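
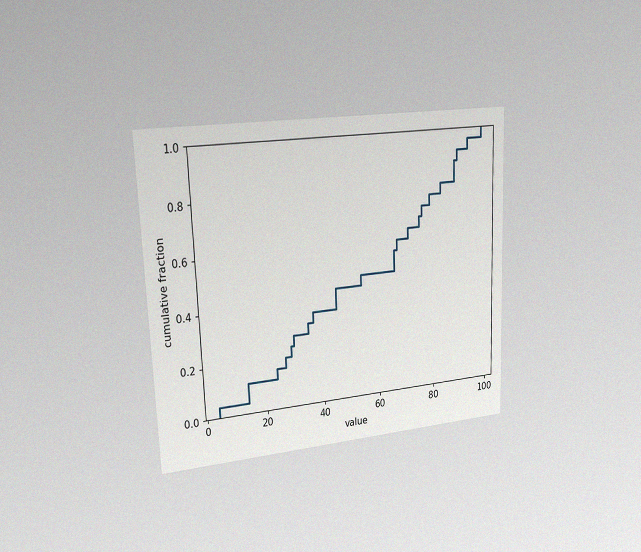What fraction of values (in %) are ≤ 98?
The chart is tilted about 2° counter-clockwise and viewed slightly from the left, with some photo noise. At x=98 the ECDF step is at 100%.

100%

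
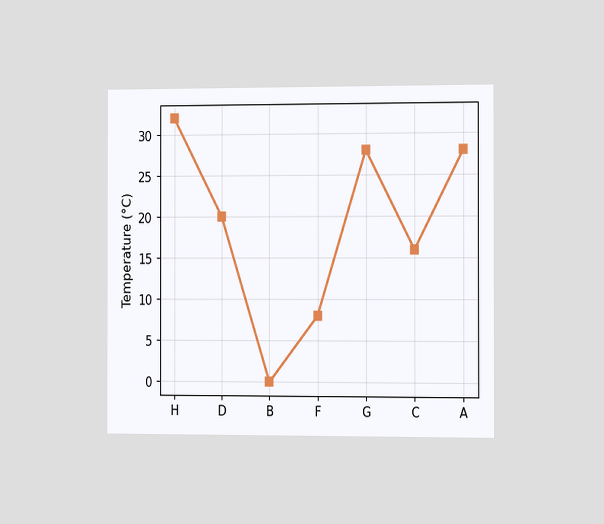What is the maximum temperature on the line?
The chart is viewed slightly from the right. The highest point is at H, and reading across to the y-axis gives 32°C.

32°C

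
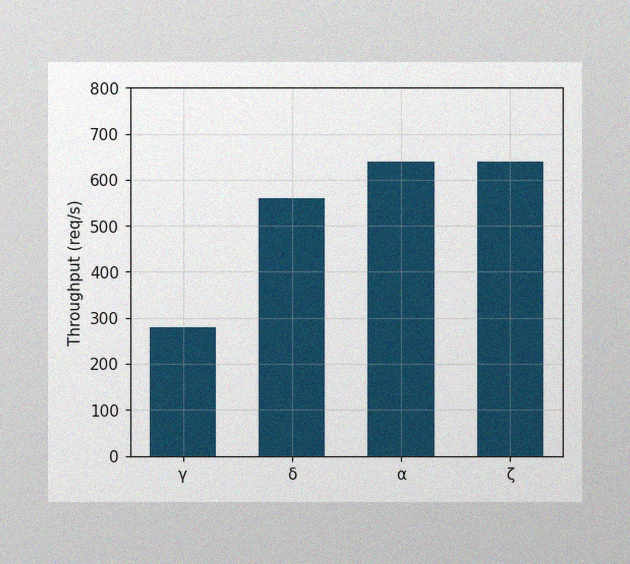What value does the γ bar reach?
The image has some photo noise and uneven lighting. Reading along the chart's y-axis, the γ bar reaches 280req/s.

280req/s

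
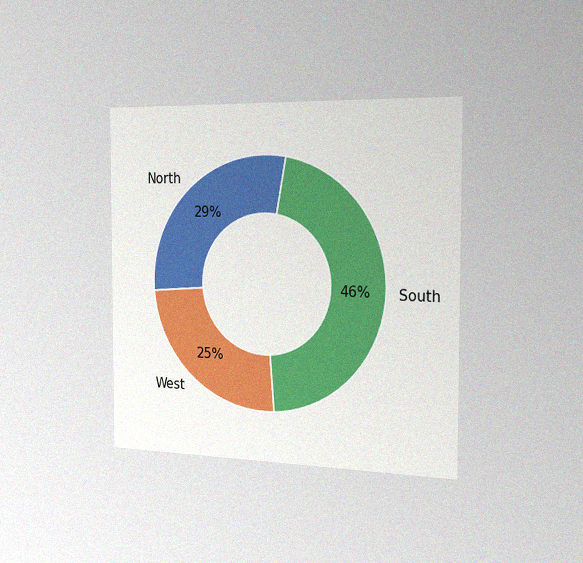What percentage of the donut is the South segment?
46%

The chart is viewed slightly from the right, with some photo noise. The South segment takes up 46% of the ring.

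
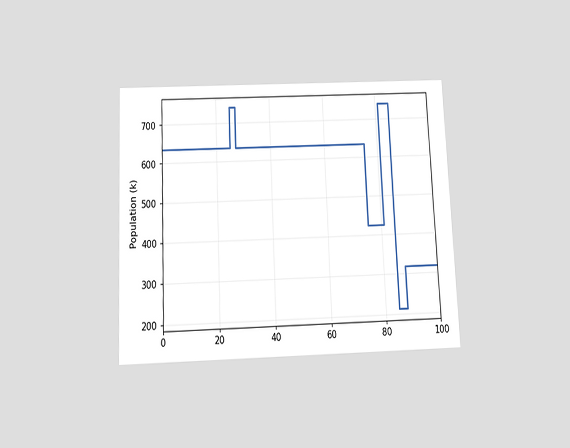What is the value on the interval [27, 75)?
The chart is tilted about 3° counter-clockwise and viewed slightly from below. On [27, 75) the step sits at 636k.

636k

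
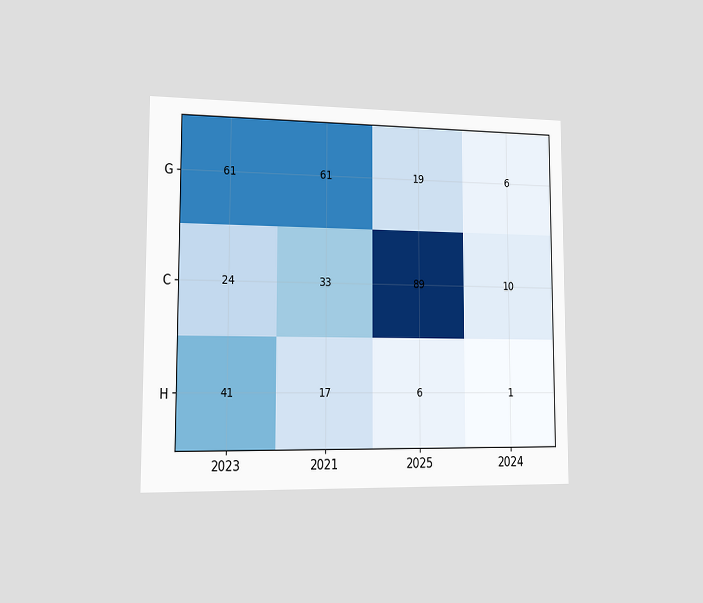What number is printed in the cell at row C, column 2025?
The chart is viewed slightly from the left. The (C, 2025) cell reads 89.

89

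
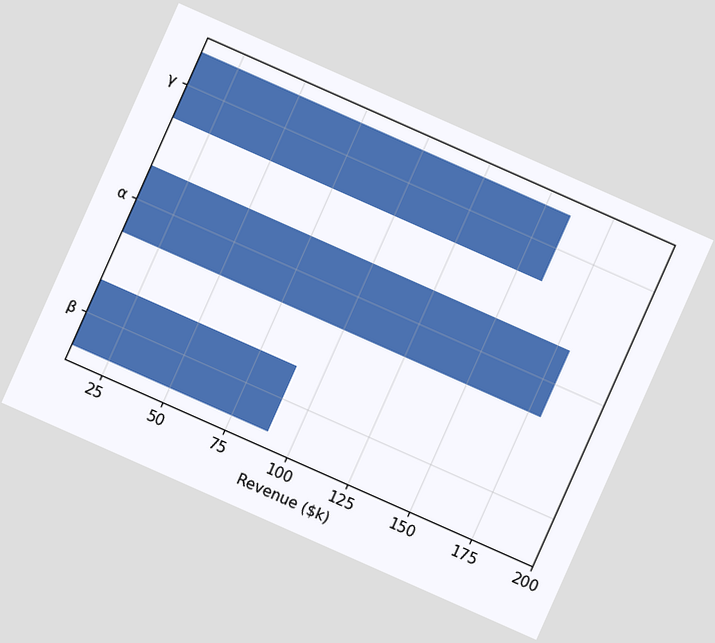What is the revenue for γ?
The chart is tilted about 24° clockwise. Reading along the chart's x-axis, the γ bar reaches $160k.

$160k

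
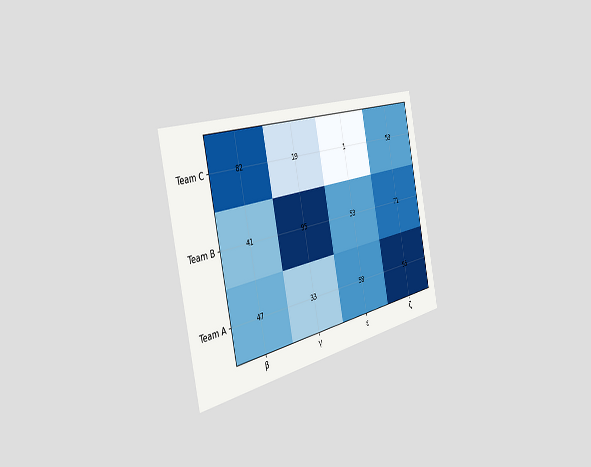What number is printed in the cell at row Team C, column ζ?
The chart is tilted about 12° counter-clockwise and viewed slightly from the left. The (Team C, ζ) cell reads 53.

53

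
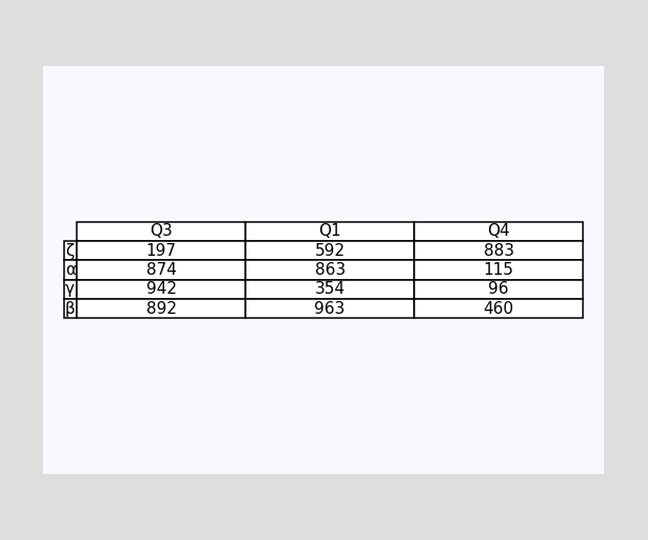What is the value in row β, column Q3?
892

The (β, Q3) cell reads 892.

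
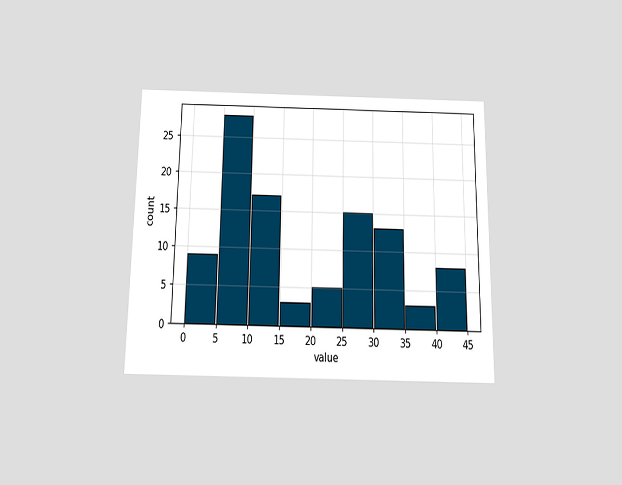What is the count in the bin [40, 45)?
The chart is viewed slightly from below. The [40, 45) bin has height 8.

8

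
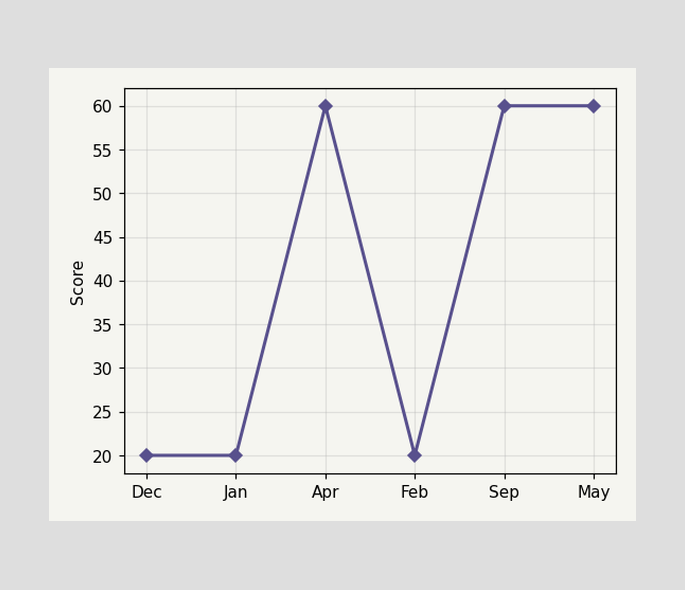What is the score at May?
60

At May, the line is at 60.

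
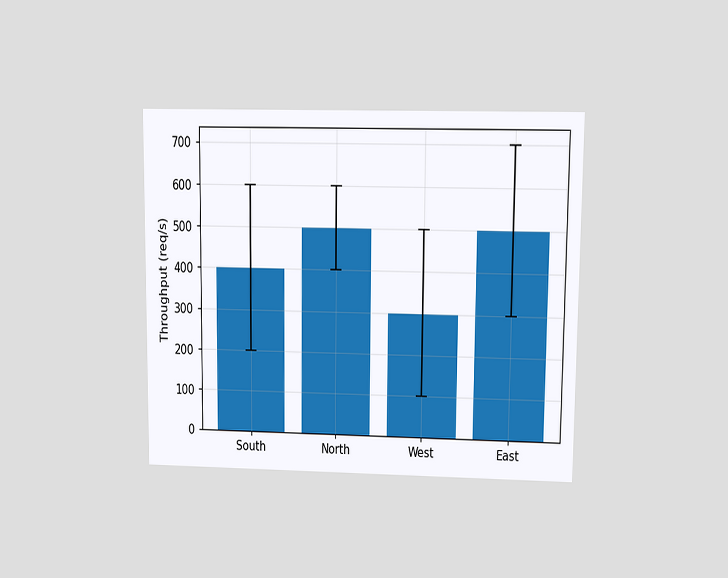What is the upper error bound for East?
The chart is viewed at a slight angle. The East bar's upper whisker reaches 700req/s.

700req/s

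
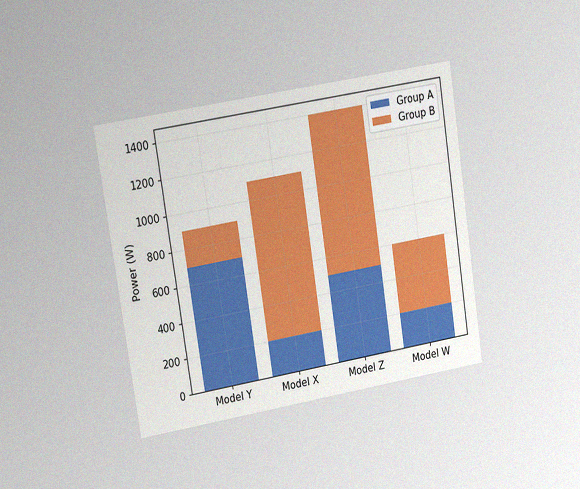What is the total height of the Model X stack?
The chart is tilted about 9° counter-clockwise and viewed slightly from the left, with some photo noise. The Model X stack's top reaches 1100W on the y-axis.

1100W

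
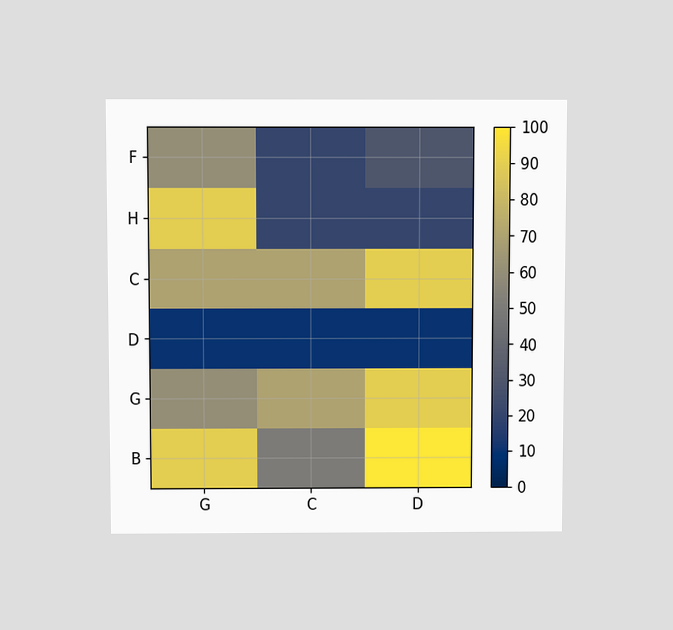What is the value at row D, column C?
10

The chart is viewed slightly from above. Matching cell (D, C) against the colorbar gives 10.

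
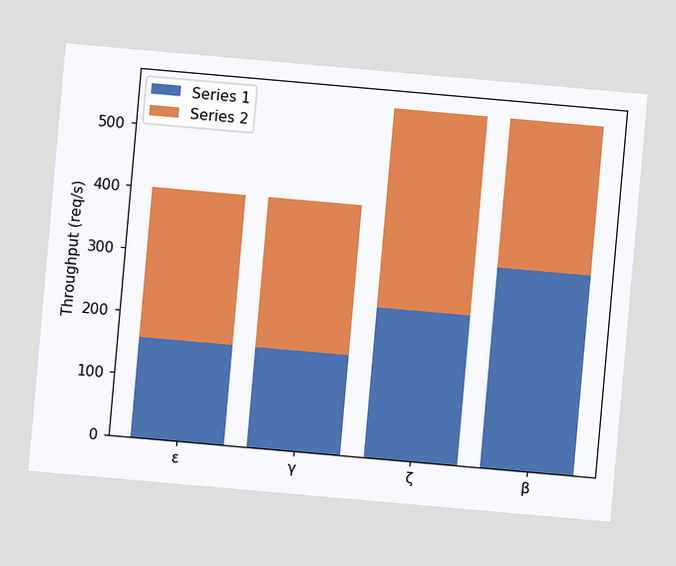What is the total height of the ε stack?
The chart is tilted about 5° clockwise. The ε stack's top reaches 400req/s on the y-axis.

400req/s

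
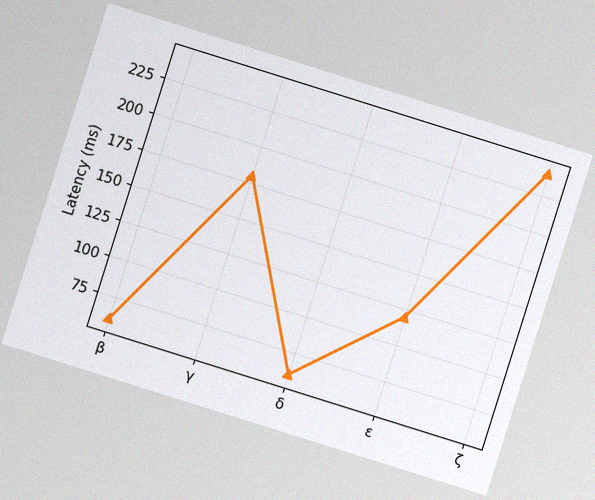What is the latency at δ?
The chart is tilted about 17° clockwise, with some photo noise. At δ, the line is at 60ms.

60ms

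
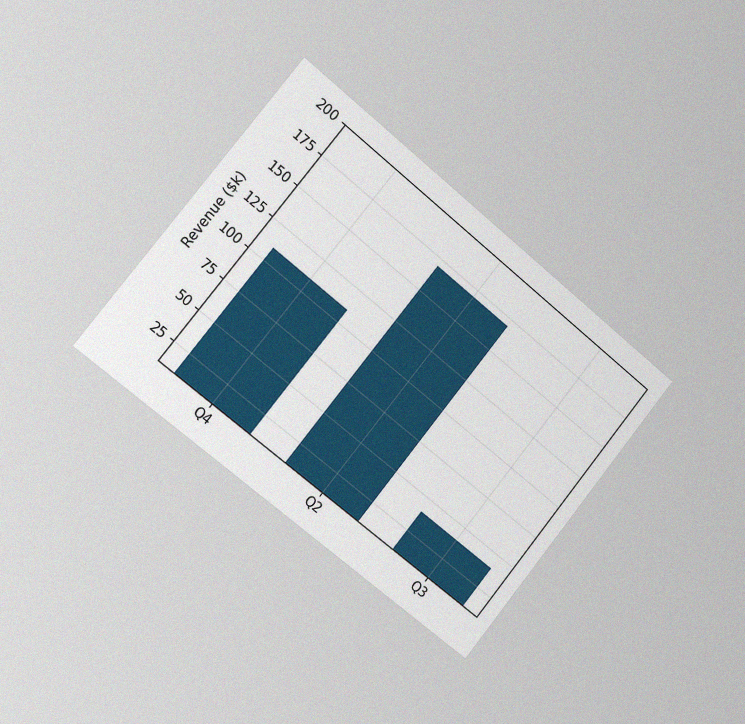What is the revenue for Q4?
$110k

The chart is tilted about 39° clockwise and viewed slightly from the left, with some photo noise. Reading along the chart's y-axis, the Q4 bar reaches $110k.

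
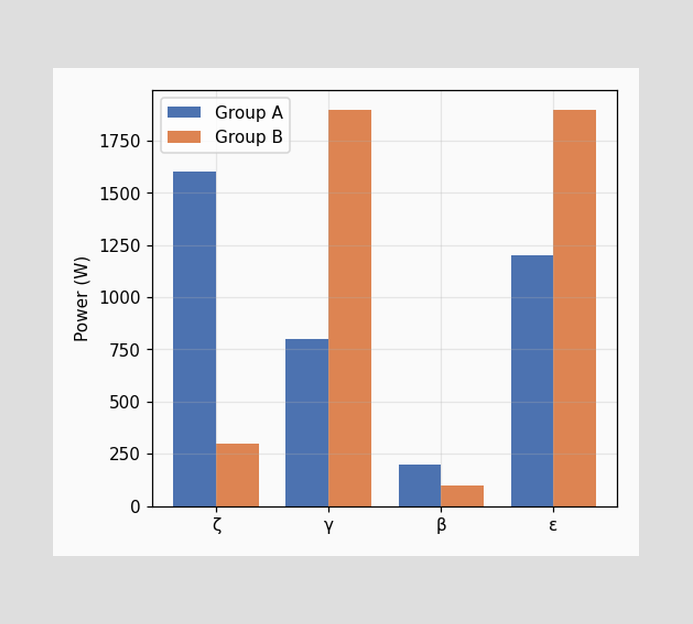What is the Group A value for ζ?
The Group A bar at ζ reaches 1600W on the y-axis.

1600W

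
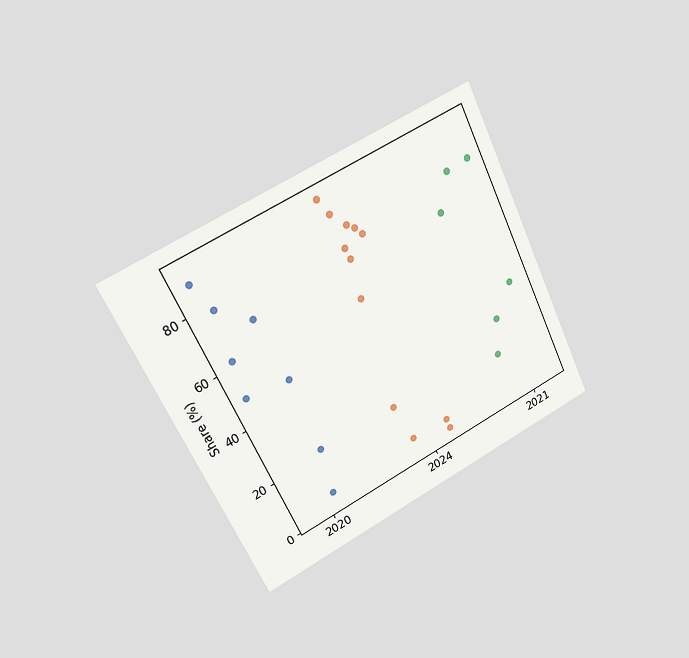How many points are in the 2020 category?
8

The chart is tilted about 26° counter-clockwise and viewed slightly from the left. Counting the markers in the 2020 column gives 8.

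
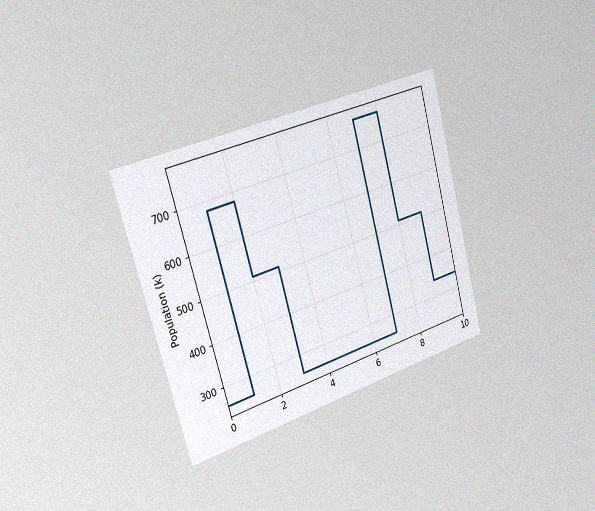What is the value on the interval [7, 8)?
765k

The chart is tilted about 16° counter-clockwise and viewed slightly from the left, with some photo noise. On [7, 8) the step sits at 765k.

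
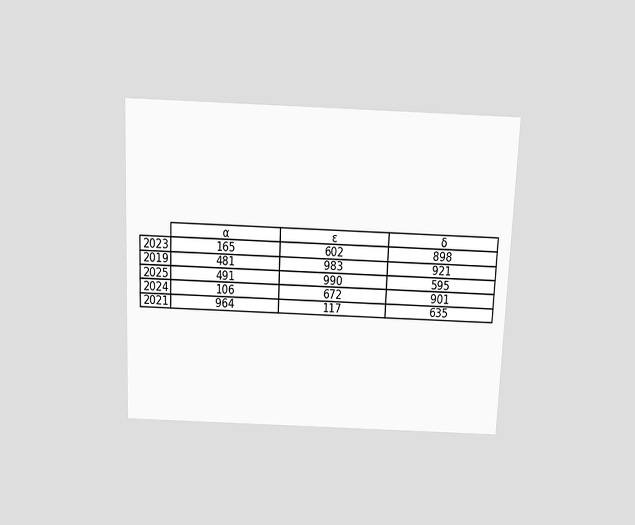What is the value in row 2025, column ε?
990

The chart is tilted about 2° clockwise and viewed slightly from above. The (2025, ε) cell reads 990.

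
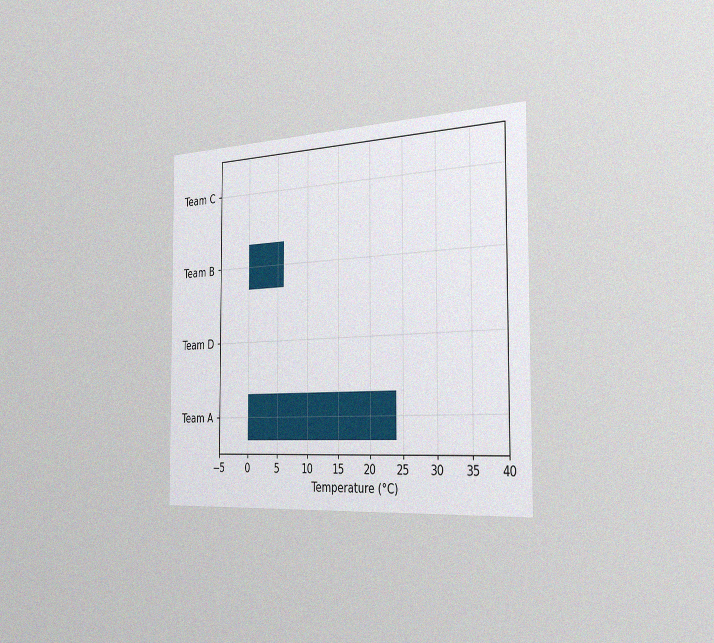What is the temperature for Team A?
The chart is viewed slightly from the right, with some photo noise. Reading along the chart's x-axis, the Team A bar reaches 24°C.

24°C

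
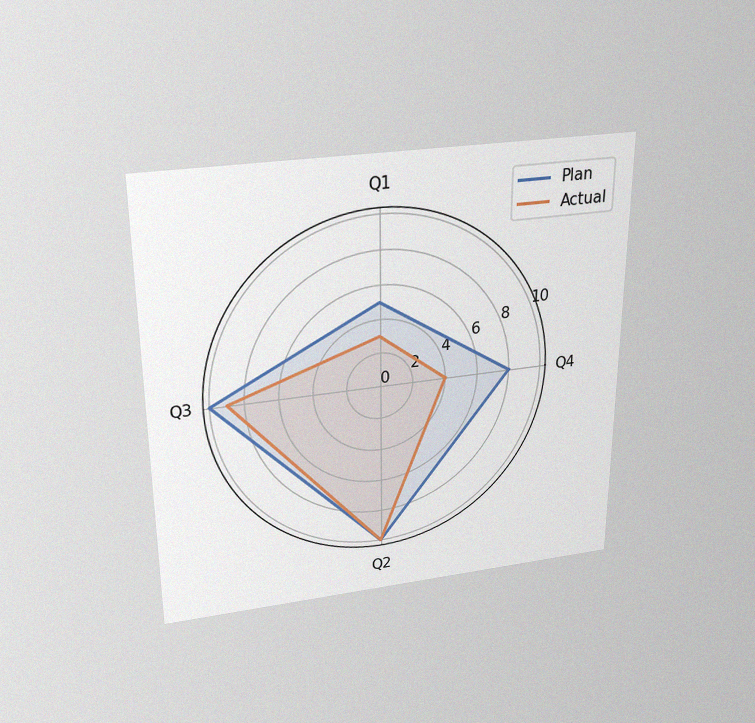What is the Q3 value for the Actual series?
The chart is viewed slightly from above, with some photo noise. On the Q3 axis, Actual reaches 9.

9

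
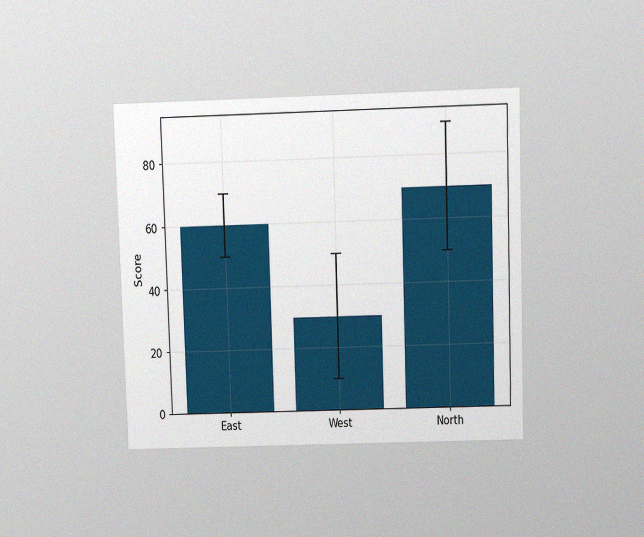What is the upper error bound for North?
The chart is viewed slightly from above, with some photo noise. The North bar's upper whisker reaches 90.

90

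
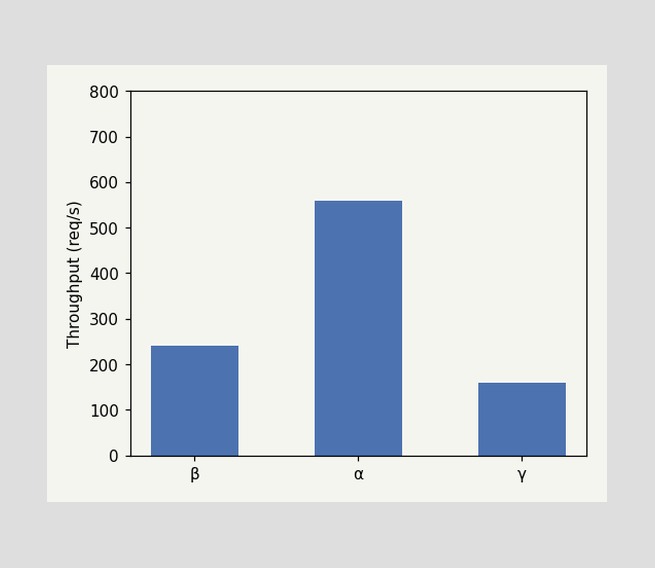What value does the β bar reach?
240req/s

Reading along the chart's y-axis, the β bar reaches 240req/s.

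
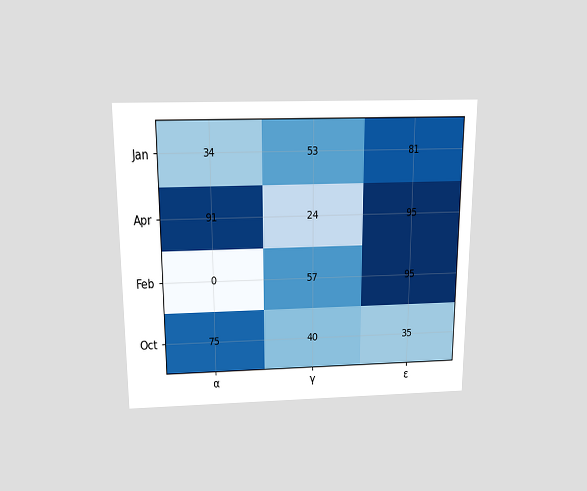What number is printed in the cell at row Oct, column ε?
35

The chart is viewed slightly from above. The (Oct, ε) cell reads 35.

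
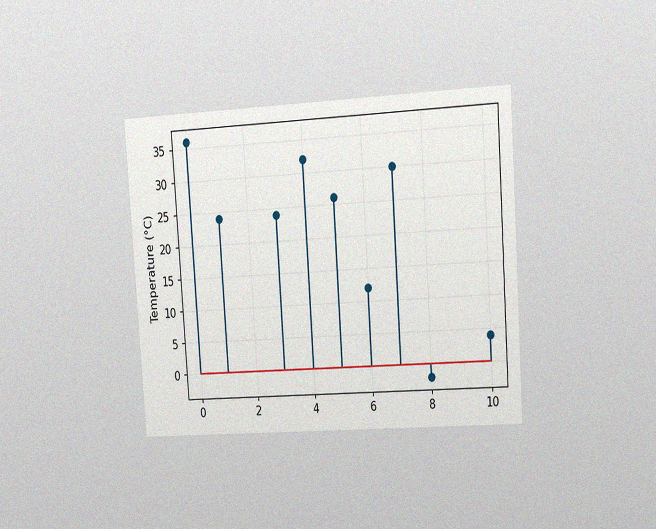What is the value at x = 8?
The chart is tilted about 4° counter-clockwise and viewed slightly from the right, with some photo noise. The stem at x=8 reaches -2°C.

-2°C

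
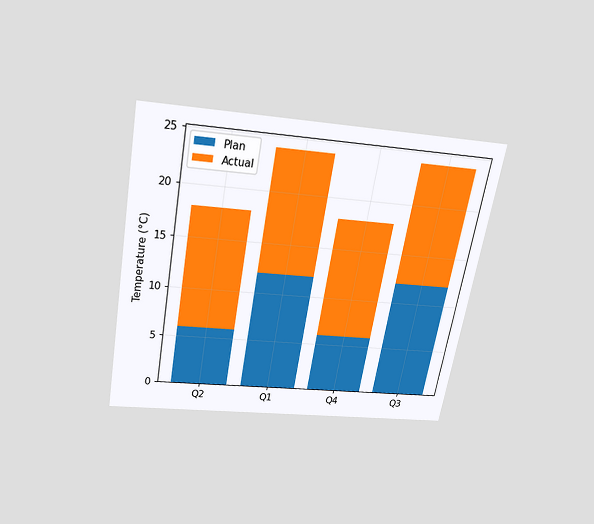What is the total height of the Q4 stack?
18°C

The chart is tilted about 10° clockwise and viewed slightly from above. The Q4 stack's top reaches 18°C on the y-axis.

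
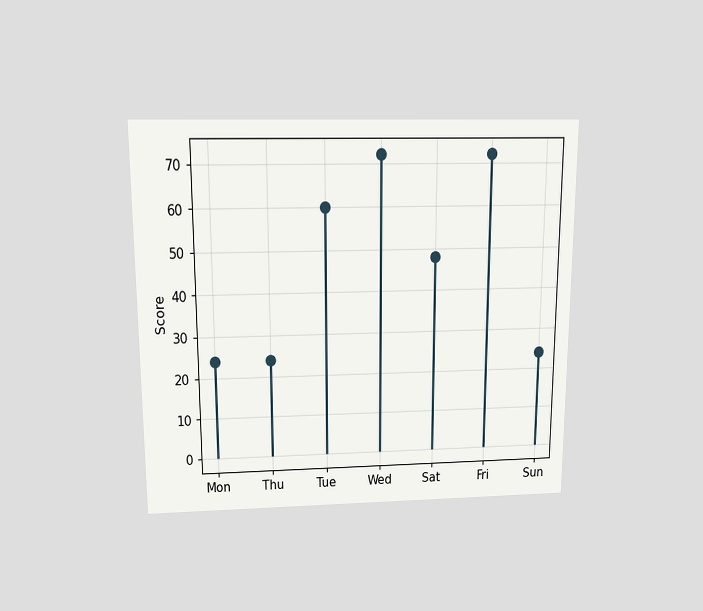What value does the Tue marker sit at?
The chart is viewed slightly from above. The Tue marker sits at 60.

60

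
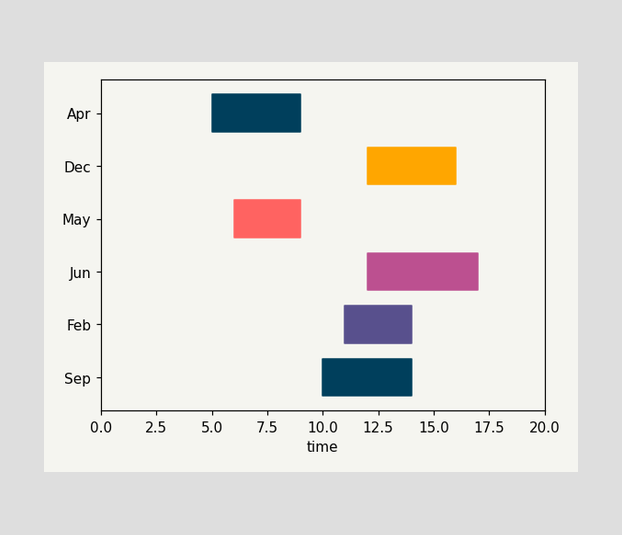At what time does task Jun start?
The Jun bar begins at t=12.

12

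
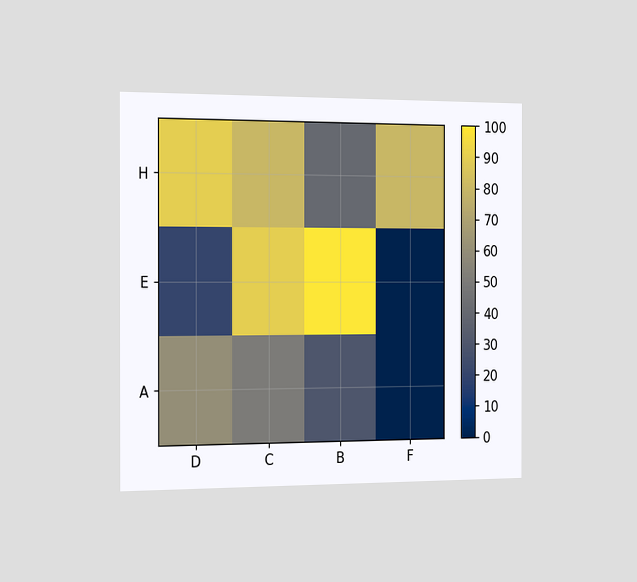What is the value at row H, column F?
The chart is viewed slightly from the left. Matching cell (H, F) against the colorbar gives 80.

80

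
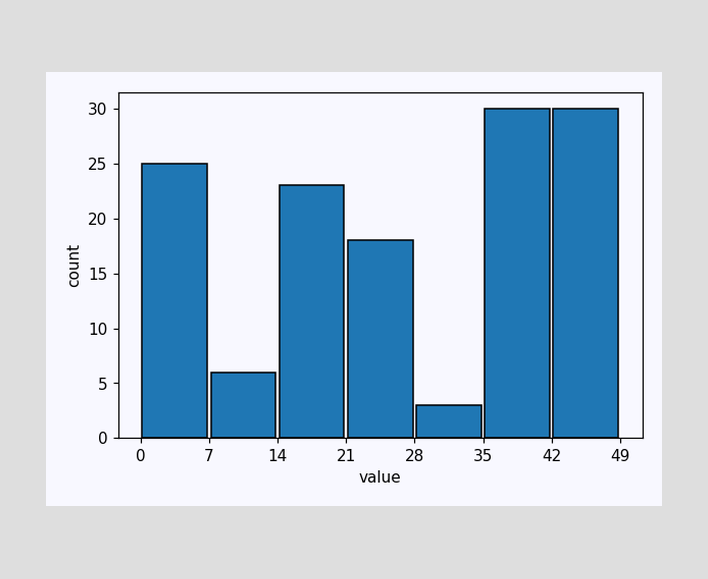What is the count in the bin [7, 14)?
The [7, 14) bin has height 6.

6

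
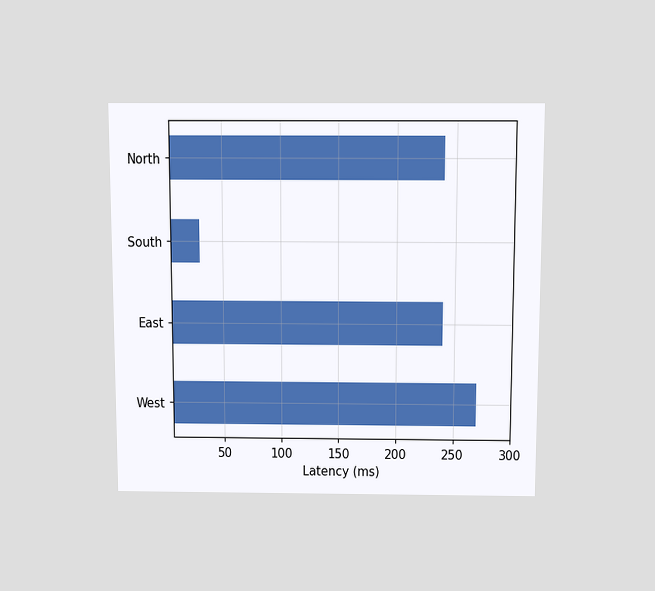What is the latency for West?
The chart is viewed slightly from above. Reading along the chart's x-axis, the West bar reaches 270ms.

270ms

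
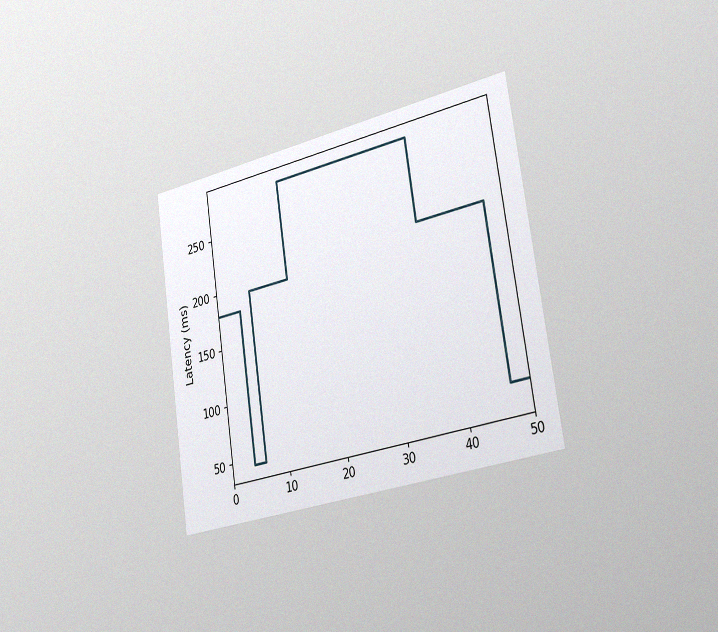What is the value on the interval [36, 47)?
210ms

The chart is tilted about 8° counter-clockwise and viewed slightly from the right, with some photo noise. On [36, 47) the step sits at 210ms.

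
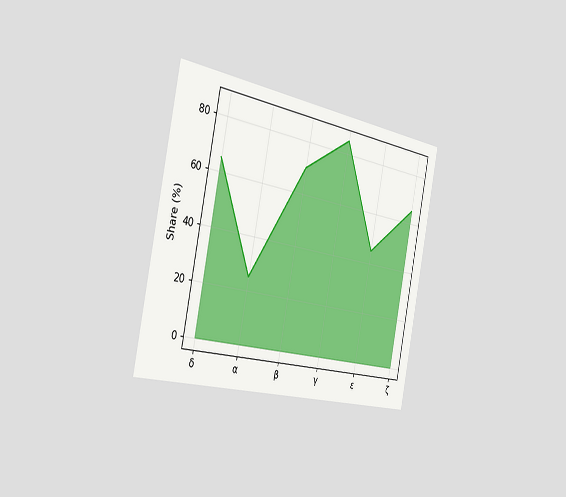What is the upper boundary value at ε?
45%

The chart is tilted about 11° clockwise and viewed slightly from the left. At ε the upper boundary is at 45%.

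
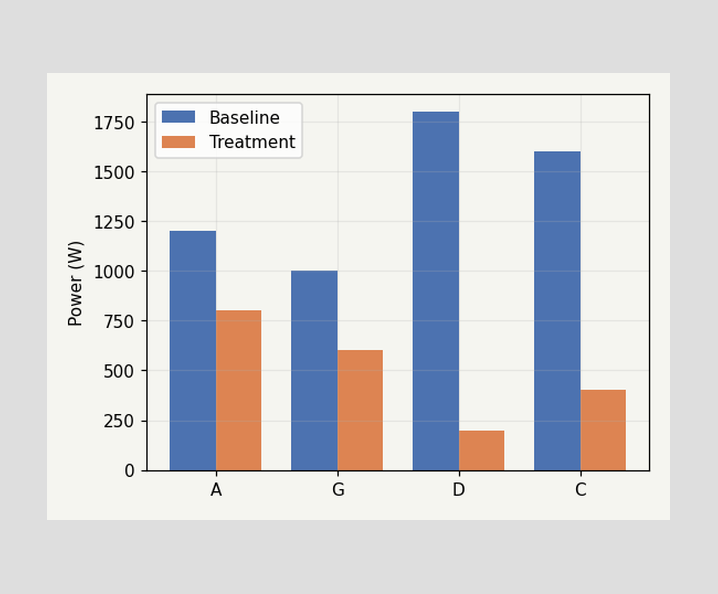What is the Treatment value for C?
The Treatment bar at C reaches 400W on the y-axis.

400W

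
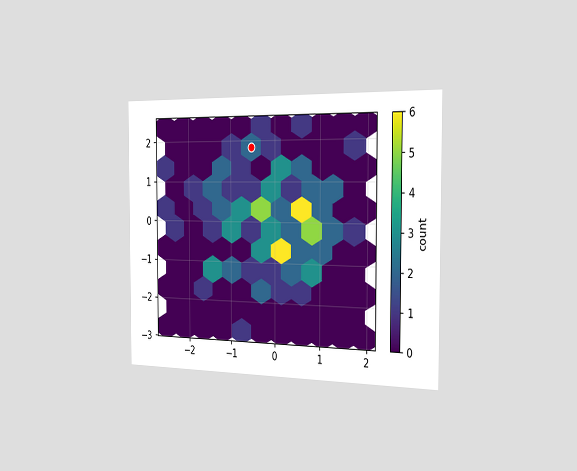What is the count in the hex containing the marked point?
2

The chart is viewed slightly from the right. The marked hex reads 2 on the colorbar.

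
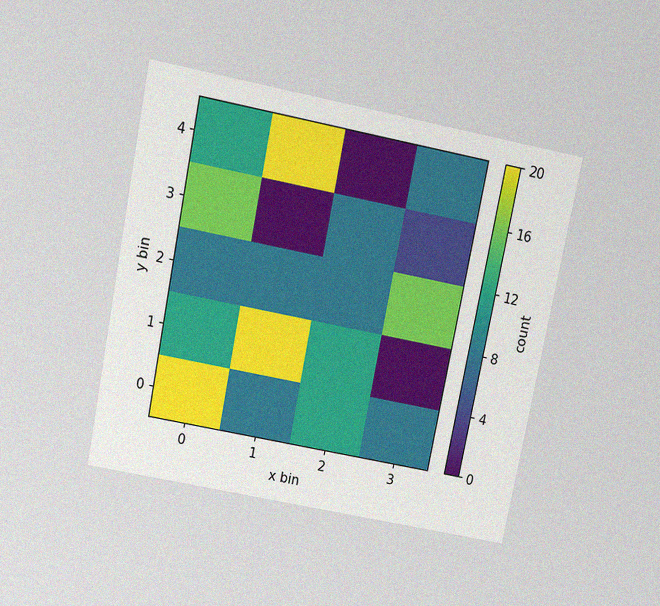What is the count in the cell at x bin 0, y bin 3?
The chart is tilted about 11° clockwise and viewed at a slight angle, with some photo noise. Matching the cell (0, 3) against the colorbar gives 16.

16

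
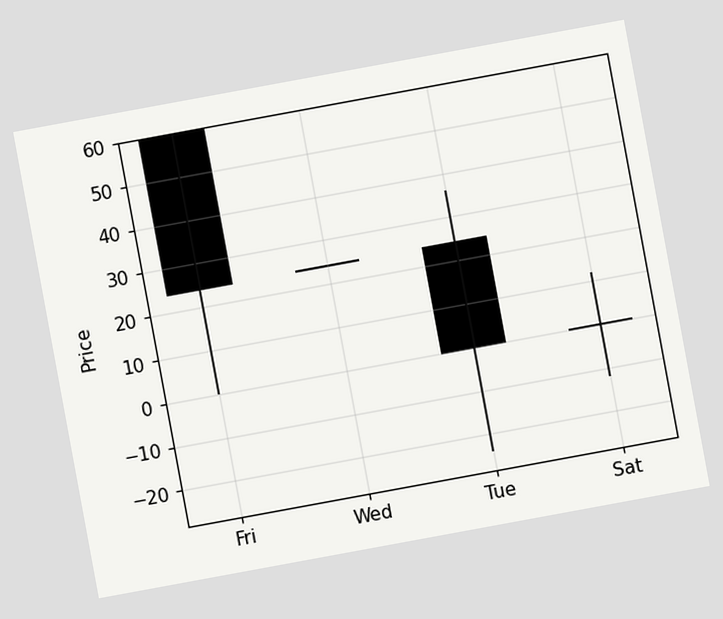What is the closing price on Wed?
The chart is tilted about 10° counter-clockwise. The Wed candle closes at 24.

24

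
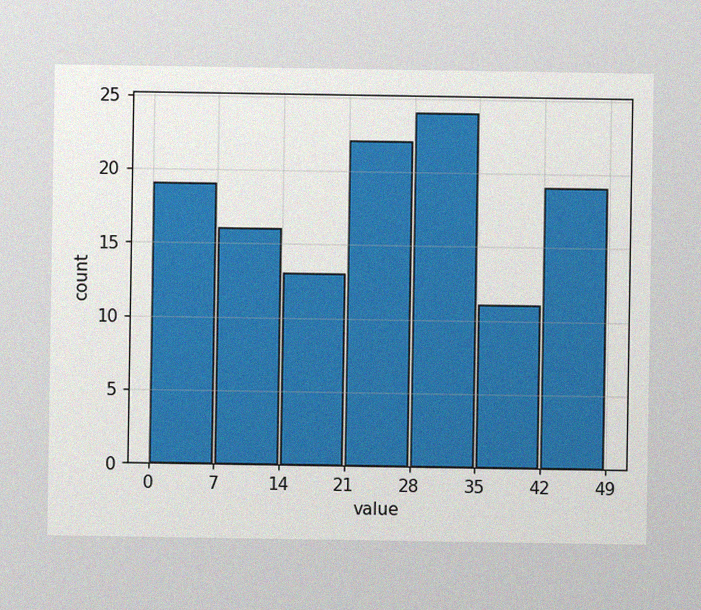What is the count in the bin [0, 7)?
The image has some photo noise and uneven lighting. The [0, 7) bin has height 19.

19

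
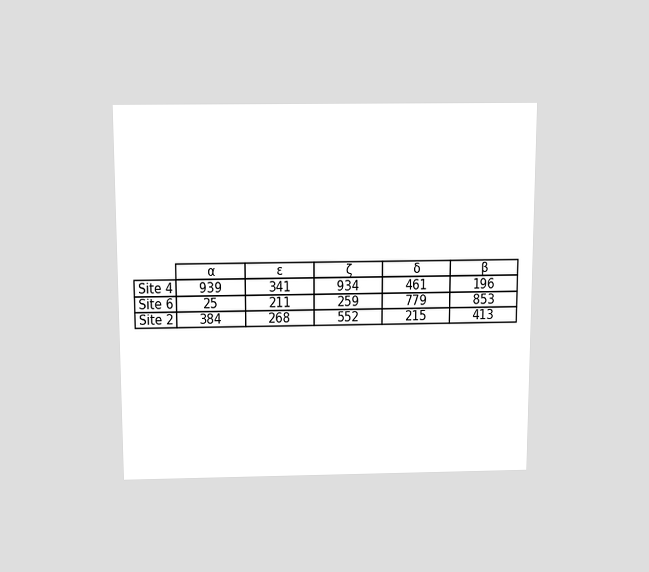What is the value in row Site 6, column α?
25

The chart is viewed slightly from above. The (Site 6, α) cell reads 25.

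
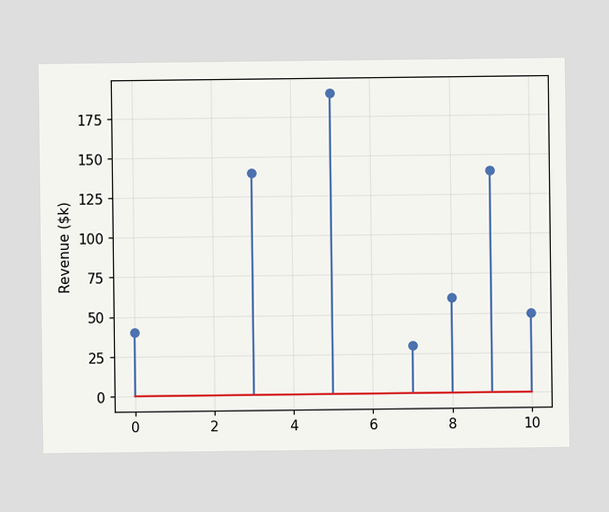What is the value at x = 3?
$140k

The stem at x=3 reaches $140k.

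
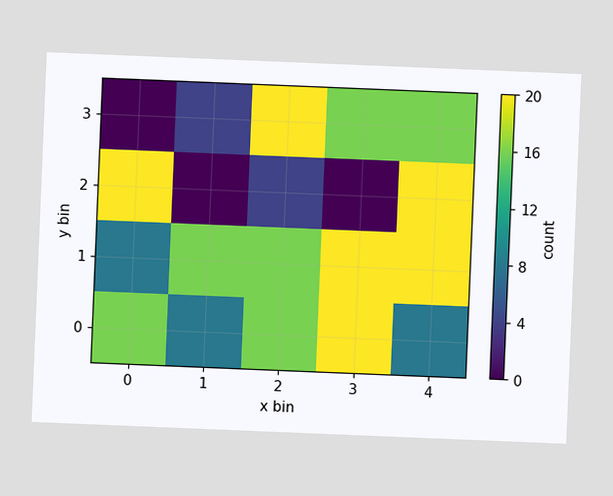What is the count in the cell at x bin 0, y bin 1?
The chart is tilted about 2° clockwise. Matching the cell (0, 1) against the colorbar gives 8.

8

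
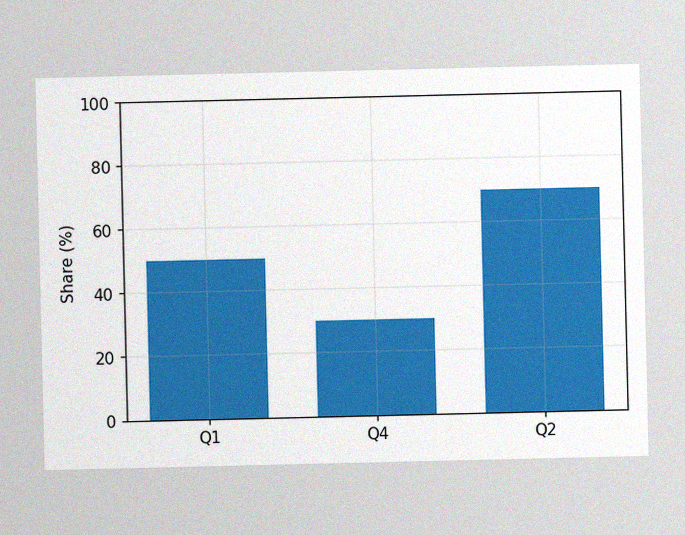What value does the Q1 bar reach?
50%

The image has some photo noise and uneven lighting. Reading along the chart's y-axis, the Q1 bar reaches 50%.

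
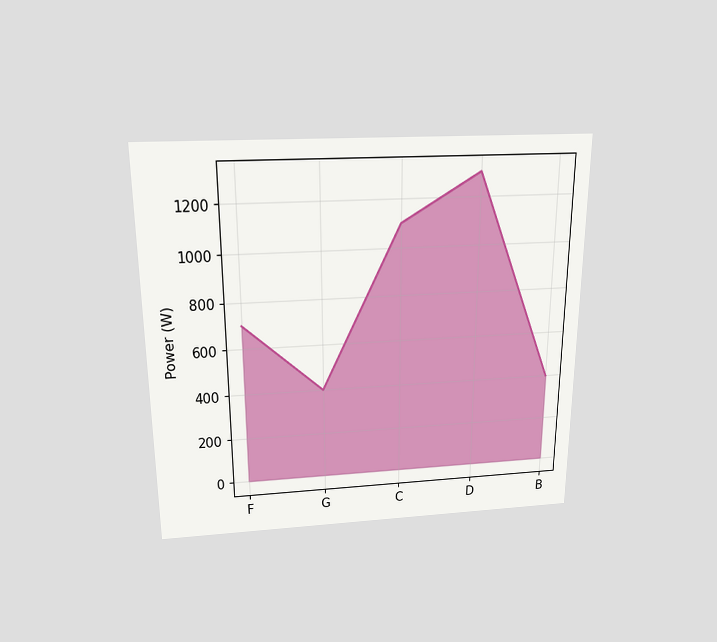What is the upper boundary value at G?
The chart is viewed slightly from above. At G the upper boundary is at 400W.

400W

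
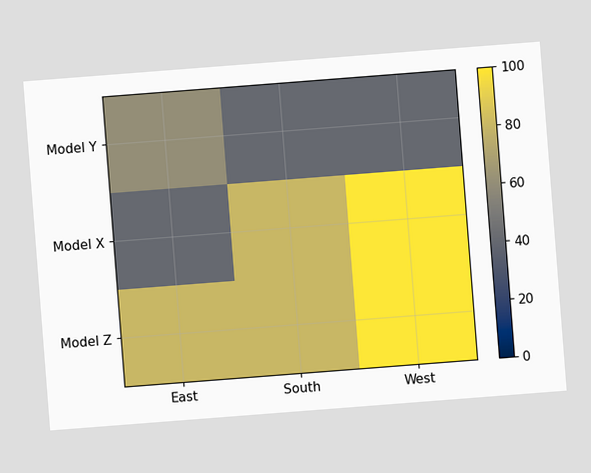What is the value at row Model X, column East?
40

The chart is tilted about 4° counter-clockwise. Matching cell (Model X, East) against the colorbar gives 40.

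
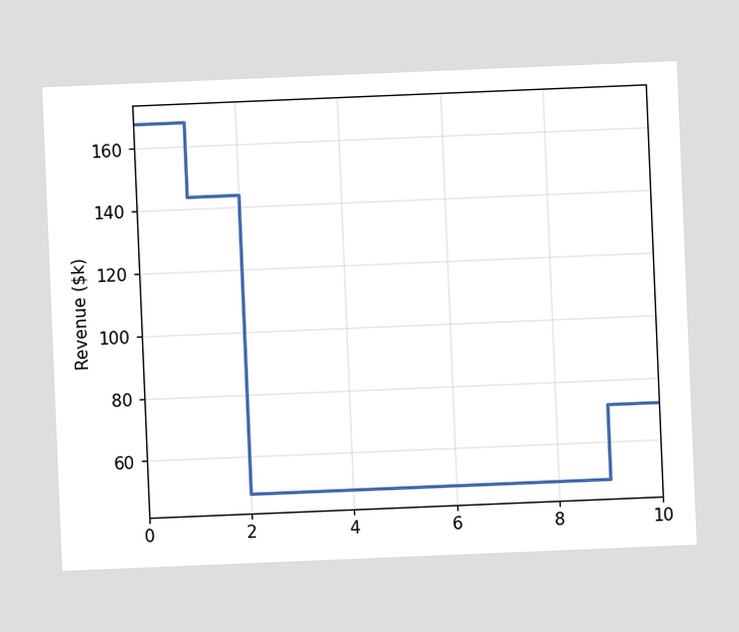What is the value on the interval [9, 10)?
$72k

The chart is tilted about 2° counter-clockwise. On [9, 10) the step sits at $72k.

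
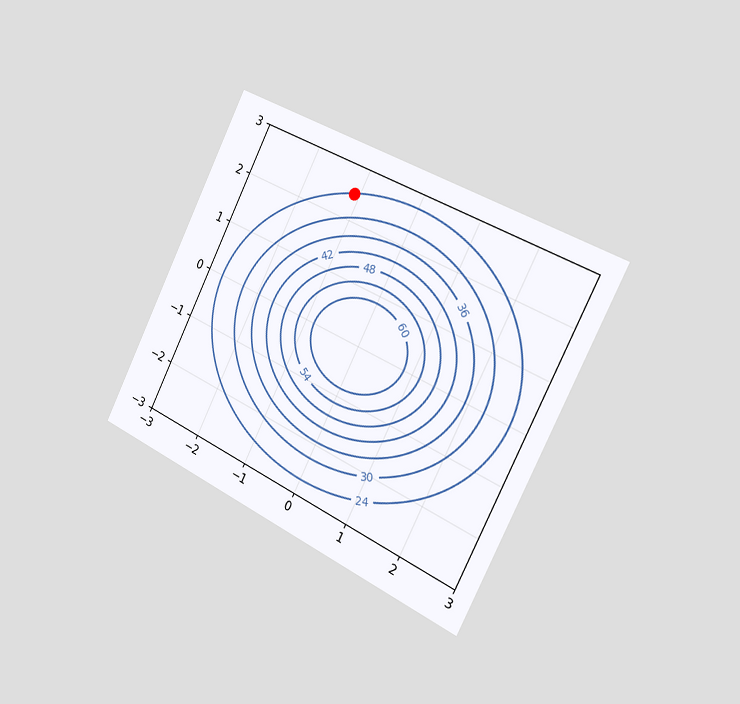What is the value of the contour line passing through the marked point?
The chart is tilted about 26° clockwise and viewed slightly from the right. The marked point sits on the contour labelled 24.

24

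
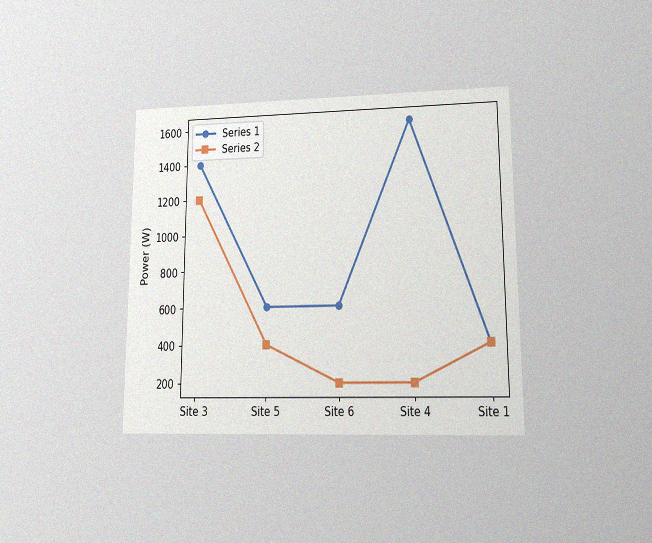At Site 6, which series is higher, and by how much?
The chart is viewed at a slight angle, with some photo noise. At Site 6, Series 1 sits above the other line by 400W.

Series 1, by 400W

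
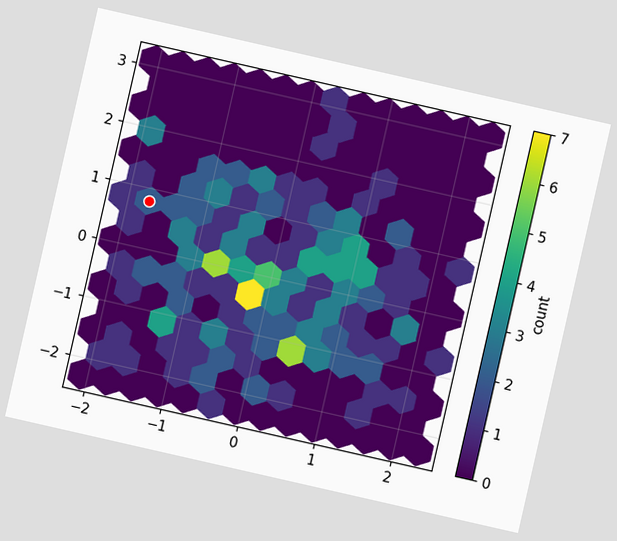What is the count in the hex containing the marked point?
2

The chart is tilted about 13° clockwise. The marked hex reads 2 on the colorbar.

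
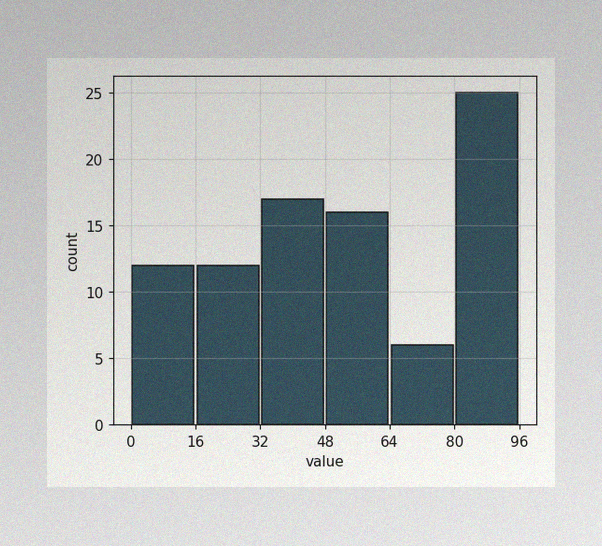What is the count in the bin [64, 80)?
The image has some photo noise and uneven lighting. The [64, 80) bin has height 6.

6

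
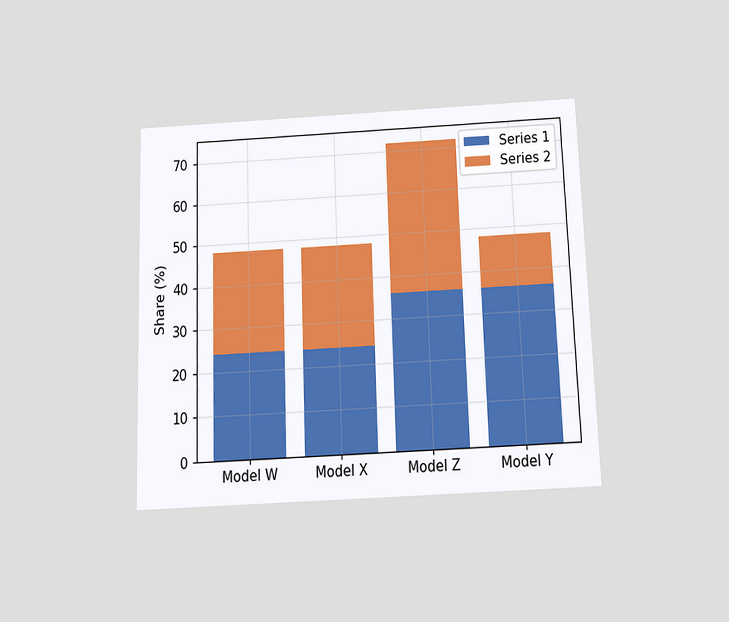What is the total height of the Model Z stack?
The chart is viewed slightly from below. The Model Z stack's top reaches 72% on the y-axis.

72%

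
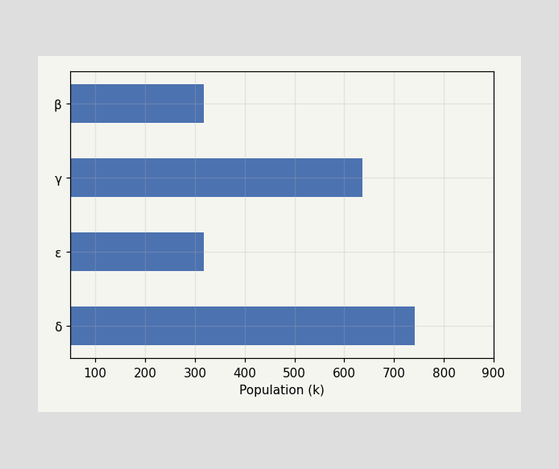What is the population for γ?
Reading along the chart's x-axis, the γ bar reaches 636k.

636k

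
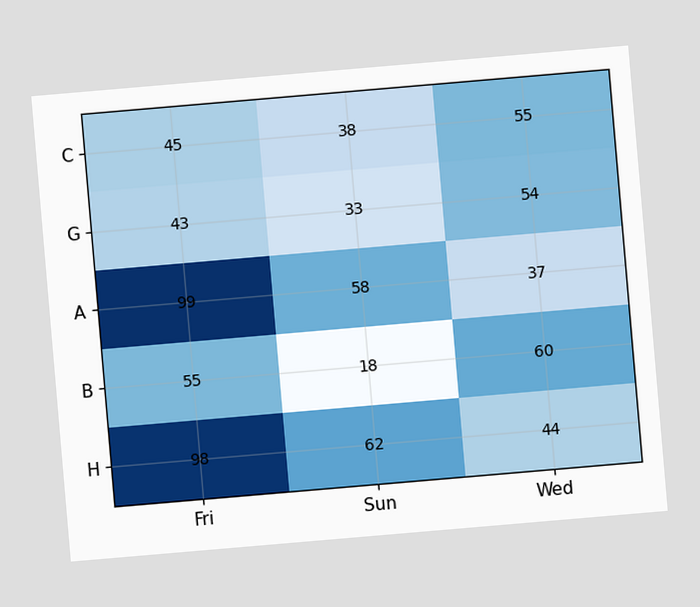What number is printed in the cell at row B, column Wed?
60

The chart is tilted about 5° counter-clockwise. The (B, Wed) cell reads 60.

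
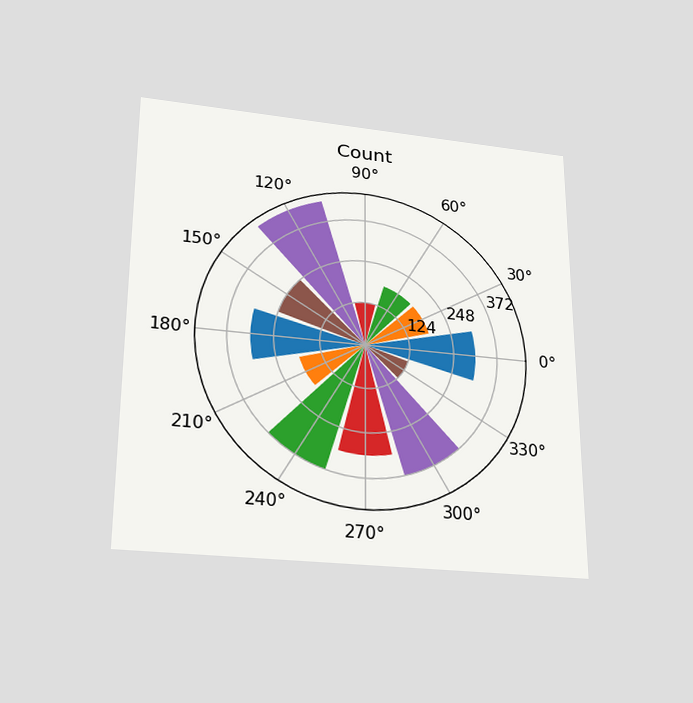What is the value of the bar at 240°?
The chart is viewed slightly from below. The bar at 240° reaches 372 on the radial axis.

372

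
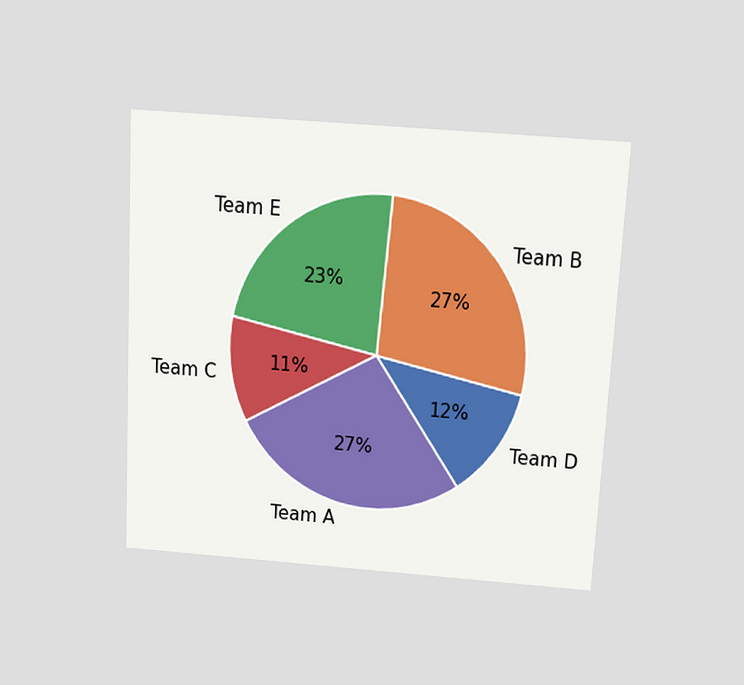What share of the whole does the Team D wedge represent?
The chart is tilted about 3° clockwise and viewed slightly from above. The Team D slice takes up 12% of the pie.

12%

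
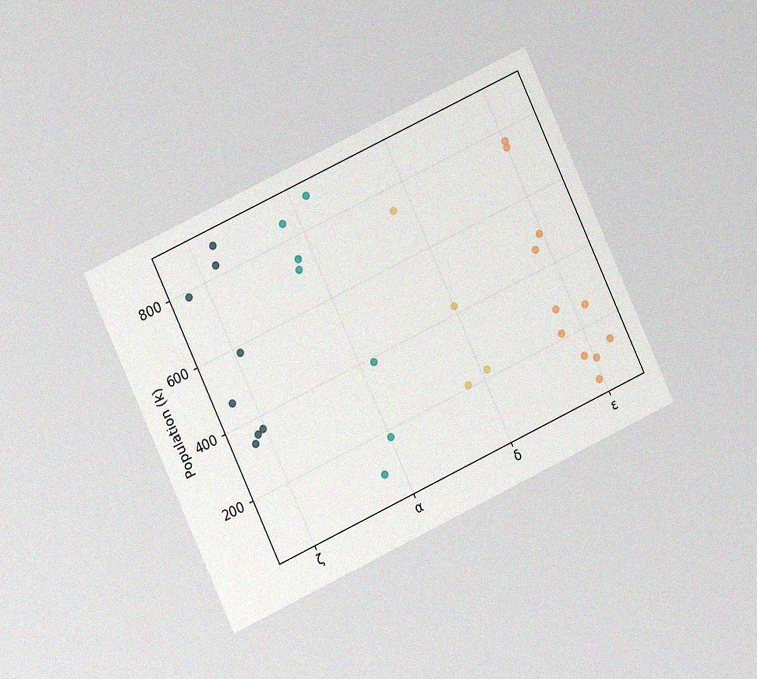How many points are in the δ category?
4

The chart is tilted about 25° counter-clockwise and viewed at a slight angle, with some photo noise. Counting the markers in the δ column gives 4.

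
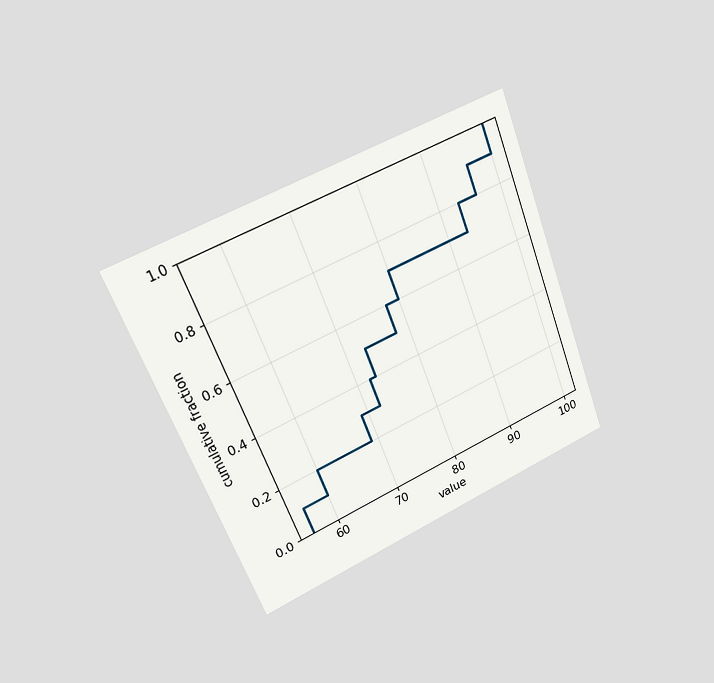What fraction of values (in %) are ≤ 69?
The chart is tilted about 21° counter-clockwise and viewed slightly from the left. At x=69 the ECDF step is at 30%.

30%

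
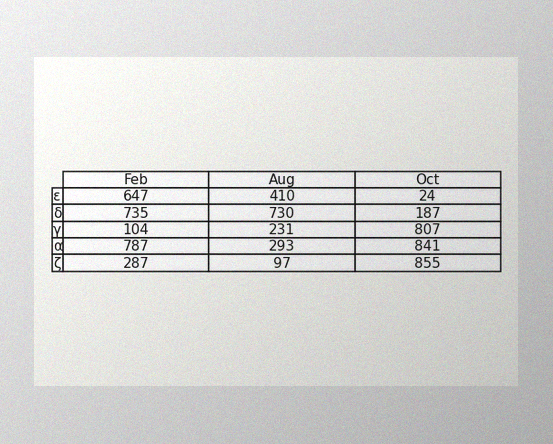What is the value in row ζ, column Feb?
The image has some photo noise and uneven lighting. The (ζ, Feb) cell reads 287.

287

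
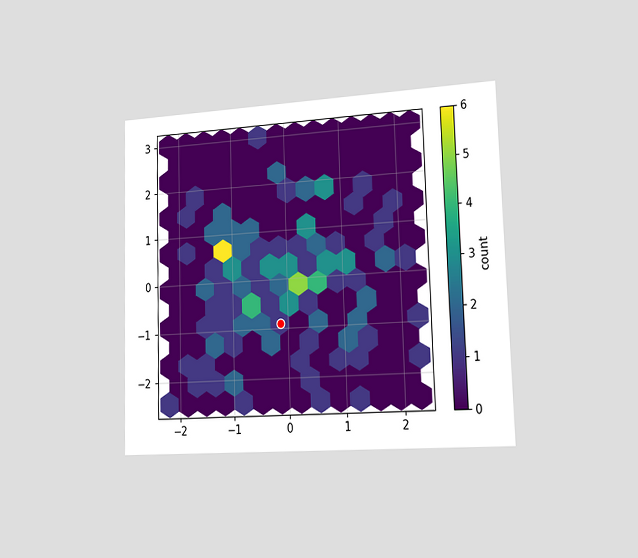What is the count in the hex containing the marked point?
1

The chart is viewed slightly from the right. The marked hex reads 1 on the colorbar.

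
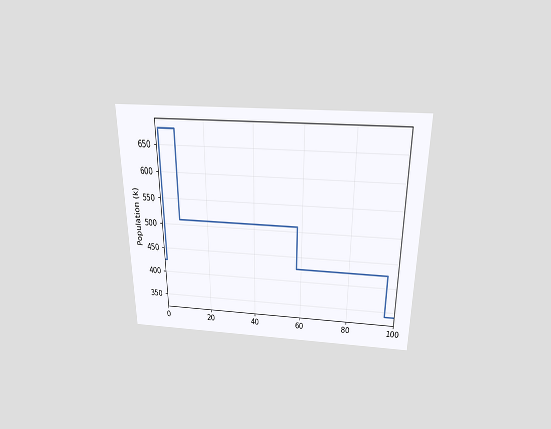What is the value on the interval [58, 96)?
The chart is viewed slightly from above. On [58, 96) the step sits at 425k.

425k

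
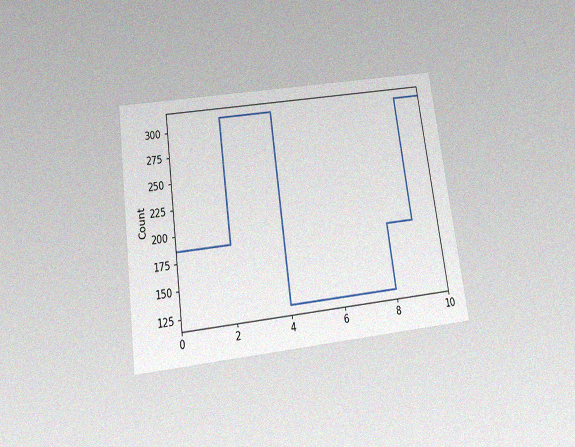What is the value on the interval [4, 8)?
124

The chart is tilted about 8° counter-clockwise and viewed slightly from below, with some photo noise. On [4, 8) the step sits at 124.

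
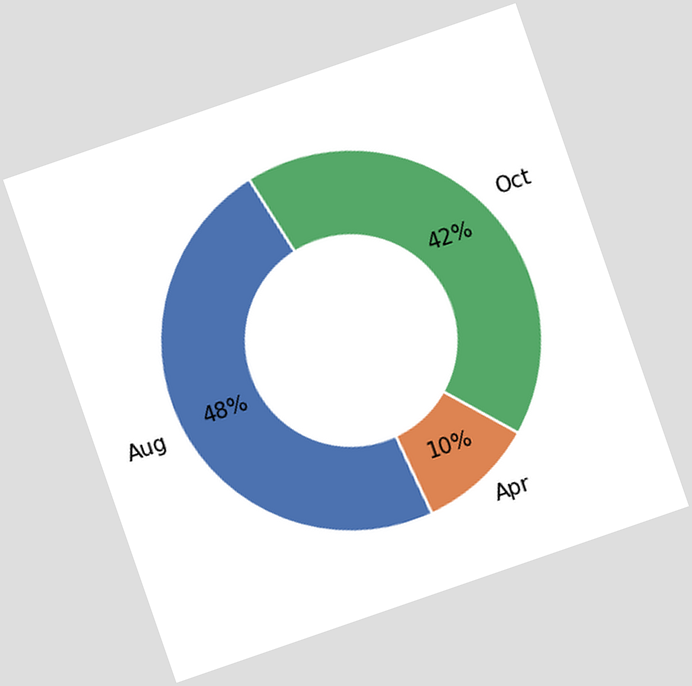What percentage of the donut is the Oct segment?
42%

The chart is tilted about 19° counter-clockwise. The Oct segment takes up 42% of the ring.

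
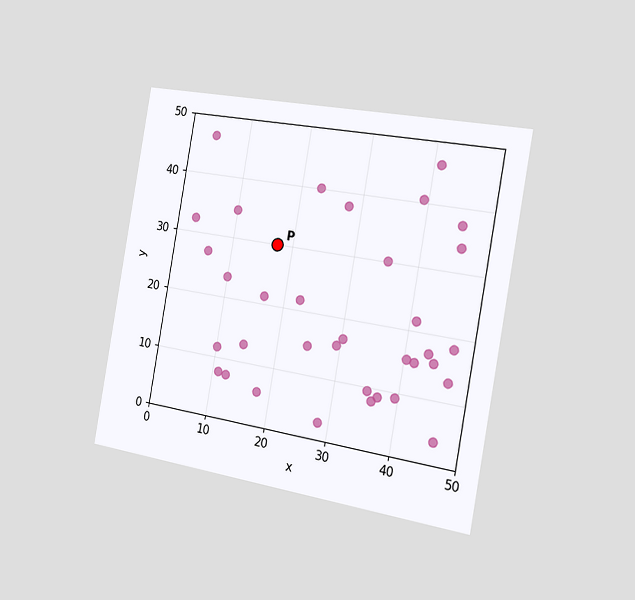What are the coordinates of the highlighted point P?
(17.5, 30)

The chart is tilted about 10° clockwise and viewed slightly from the right. Following the gridlines from P to each axis, P sits at (17.5, 30).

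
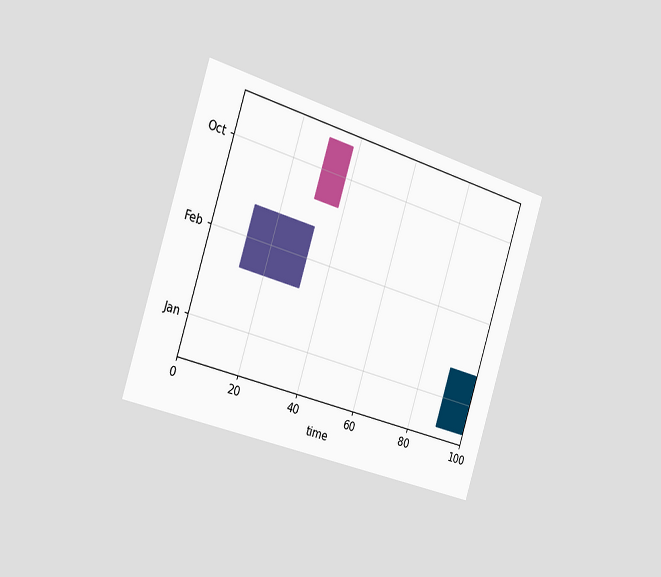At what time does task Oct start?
30

The chart is tilted about 18° clockwise and viewed slightly from the left. The Oct bar begins at t=30.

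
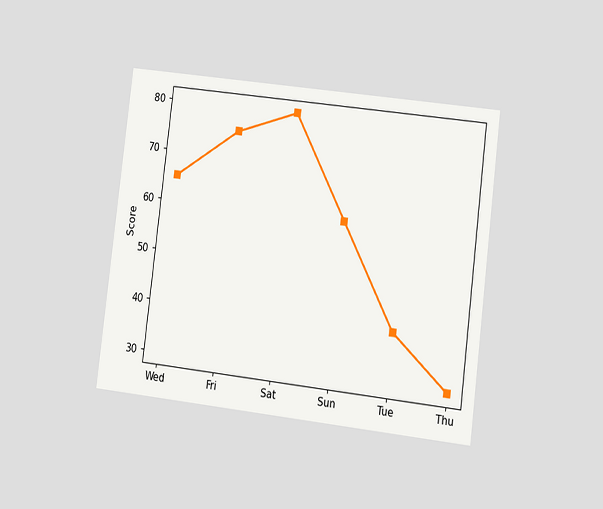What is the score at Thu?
The chart is tilted about 7° clockwise and viewed at a slight angle. At Thu, the line is at 30.

30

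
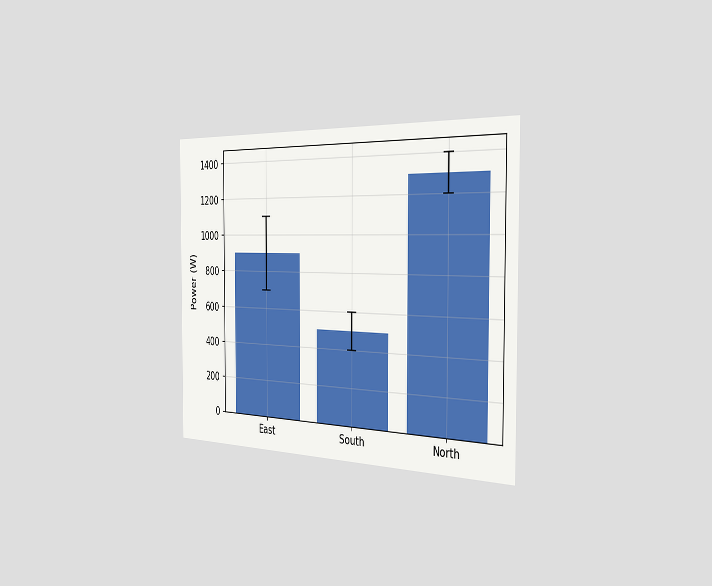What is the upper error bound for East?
The chart is viewed slightly from the right. The East bar's upper whisker reaches 1100W.

1100W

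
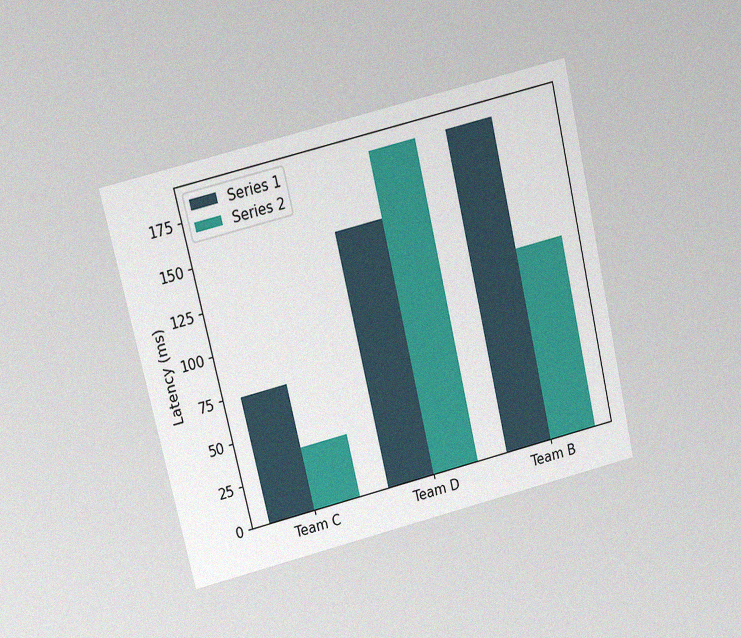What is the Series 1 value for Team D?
The chart is tilted about 13° counter-clockwise and viewed slightly from above, with some photo noise. The Series 1 bar at Team D reaches 148ms on the y-axis.

148ms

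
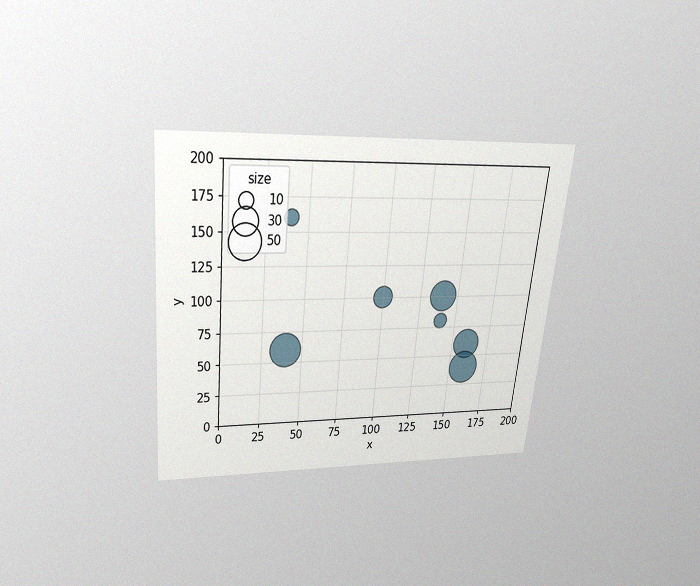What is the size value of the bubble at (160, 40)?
50

The chart is tilted about 6° clockwise and viewed slightly from above, with some photo noise. Matching the bubble at (160, 40) against the size legend gives 50.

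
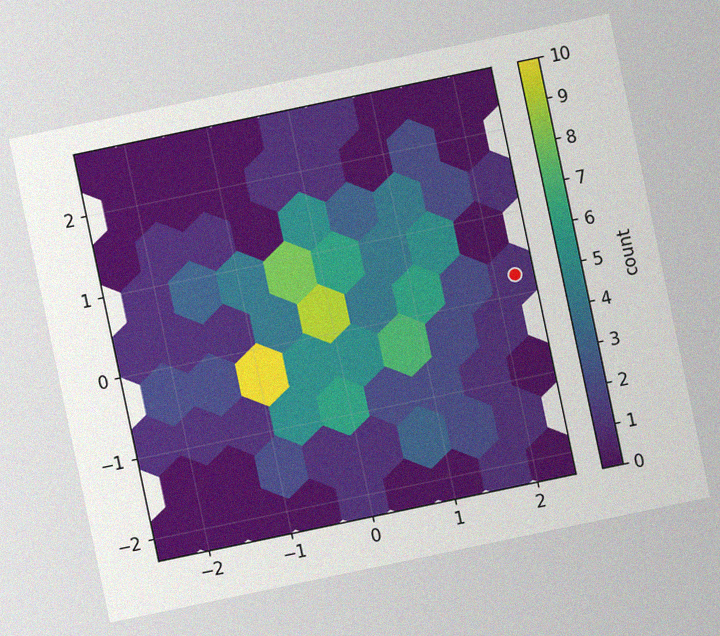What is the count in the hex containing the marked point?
The chart is tilted about 12° counter-clockwise, with some photo noise. The marked hex reads 1 on the colorbar.

1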